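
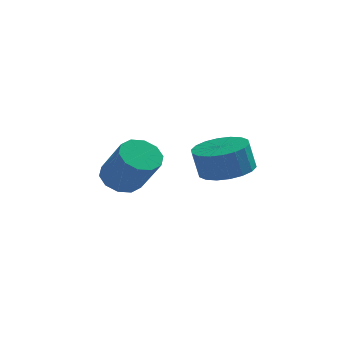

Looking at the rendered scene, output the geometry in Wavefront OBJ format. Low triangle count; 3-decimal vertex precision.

v 0.371 -1.789 -0.974
v 1.275 -1.312 -0.733
v 1.033 -1.435 0.416
v 0.129 -1.911 0.174
v 0.974 -0.956 -0.758
v 0.731 -1.079 0.39
v 0.553 -0.765 -0.827
v 0.31 -0.888 0.322
v 0.096 -0.777 -0.924
v -0.146 -0.899 0.224
v -0.306 -0.989 -1.032
v -0.549 -1.111 0.116
v -0.575 -1.359 -1.128
v -0.817 -1.482 0.02
v -0.655 -1.815 -1.193
v -0.898 -1.937 -0.045
v -0.533 -2.265 -1.216
v -0.775 -2.388 -0.067
v -0.231 -2.621 -1.19
v -0.474 -2.744 -0.042
v 0.19 -2.812 -1.122
v -0.053 -2.935 0.027
v 0.646 -2.801 -1.024
v 0.404 -2.923 0.124
v 1.049 -2.589 -0.916
v 0.806 -2.711 0.232
v 1.317 -2.218 -0.82
v 1.075 -2.341 0.328
v 1.398 -1.763 -0.755
v 1.155 -1.885 0.393
v -3.833 -0.268 -2.19
v -3.348 -0.721 -2.752
v -2.402 -1.545 -1.273
v -2.887 -1.092 -0.71
v -3.097 -0.255 -2.653
v -2.151 -1.08 -1.174
v -3.127 0.205 -2.378
v -2.181 -0.619 -0.898
v -3.427 0.485 -2.03
v -2.481 -0.34 -0.55
v -3.882 0.477 -1.743
v -2.936 -0.347 -0.264
v -4.318 0.185 -1.627
v -3.372 -0.639 -0.148
v -4.569 -0.28 -1.726
v -3.623 -1.105 -0.247
v -4.539 -0.741 -2.002
v -3.593 -1.565 -0.522
v -4.239 -1.02 -2.35
v -3.293 -1.845 -0.87
v -3.784 -1.013 -2.636
v -2.838 -1.837 -1.157
f 2 1 5
f 2 5 3
f 3 5 6
f 3 6 4
f 5 1 7
f 5 7 6
f 6 7 8
f 6 8 4
f 7 1 9
f 7 9 8
f 8 9 10
f 8 10 4
f 9 1 11
f 9 11 10
f 10 11 12
f 10 12 4
f 11 1 13
f 11 13 12
f 12 13 14
f 12 14 4
f 13 1 15
f 13 15 14
f 14 15 16
f 14 16 4
f 15 1 17
f 15 17 16
f 16 17 18
f 16 18 4
f 17 1 19
f 17 19 18
f 18 19 20
f 18 20 4
f 19 1 21
f 19 21 20
f 20 21 22
f 20 22 4
f 21 1 23
f 21 23 22
f 22 23 24
f 22 24 4
f 23 1 25
f 23 25 24
f 24 25 26
f 24 26 4
f 25 1 27
f 25 27 26
f 26 27 28
f 26 28 4
f 27 1 29
f 27 29 28
f 28 29 30
f 28 30 4
f 29 1 2
f 29 2 30
f 30 2 3
f 30 3 4
f 32 31 35
f 32 35 33
f 33 35 36
f 33 36 34
f 35 31 37
f 35 37 36
f 36 37 38
f 36 38 34
f 37 31 39
f 37 39 38
f 38 39 40
f 38 40 34
f 39 31 41
f 39 41 40
f 40 41 42
f 40 42 34
f 41 31 43
f 41 43 42
f 42 43 44
f 42 44 34
f 43 31 45
f 43 45 44
f 44 45 46
f 44 46 34
f 45 31 47
f 45 47 46
f 46 47 48
f 46 48 34
f 47 31 49
f 47 49 48
f 48 49 50
f 48 50 34
f 49 31 51
f 49 51 50
f 50 51 52
f 50 52 34
f 51 31 32
f 51 32 52
f 52 32 33
f 52 33 34



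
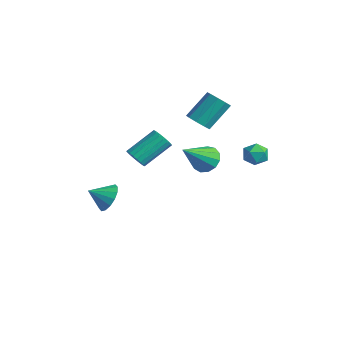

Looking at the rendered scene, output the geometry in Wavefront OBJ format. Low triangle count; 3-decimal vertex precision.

v -3.467 -2.761 -4.269
v -2.869 -2.585 -3.592
v -3.913 -3.699 -3.631
v -3.256 -2.328 -3.485
v -3.699 -2.187 -3.588
v -4.08 -2.2 -3.874
v -4.296 -2.363 -4.265
v -4.291 -2.632 -4.658
v -4.064 -2.936 -4.946
v -3.678 -3.193 -5.053
v -3.235 -3.334 -4.95
v -2.854 -3.321 -4.665
v -2.637 -3.158 -4.273
v -2.643 -2.889 -3.881
v 1.891 -0.437 0.547
v 2.33 0.062 1.044
v 2.149 -2.003 1.893
v 1.883 0.103 1.178
v 1.439 -0.028 1.111
v 1.139 -0.289 0.865
v 1.077 -0.597 0.518
v 1.274 -0.854 0.181
v 1.666 -0.979 -0.04
v 2.13 -0.932 -0.074
v 2.518 -0.728 0.089
v 2.707 -0.432 0.397
v 2.637 -0.137 0.754
v -0.746 0.92 1.454
v -0.023 0.797 1.554
v 0.009 2.058 2.866
v -0.714 2.18 2.766
v -0.091 1.159 1.208
v -0.059 2.42 2.52
v -0.465 1.41 0.976
v -0.433 2.671 2.288
v -0.971 1.431 0.968
v -0.939 2.692 2.28
v -1.371 1.212 1.188
v -1.339 2.473 2.5
v -1.479 0.857 1.532
v -1.447 2.118 2.844
v -1.244 0.531 1.839
v -1.212 1.792 3.151
v -0.776 0.387 1.967
v -0.744 1.648 3.279
v -0.294 0.492 1.854
v -0.262 1.753 3.166
v 2.909 1.726 1.274
v 3.279 1.88 0.669
v 3.681 0.88 1.531
v 4.051 1.034 0.926
v 4.044 1.506 1.477
v 3.567 2.029 1.318
v 3.393 0.731 0.882
v 2.916 1.254 0.723
v 3.578 1.265 0.427
v 3.98 1.744 0.794
v 2.98 1.016 1.406
v 3.382 1.495 1.773
v 1.119 -4.019 1.44
v 1.41 -4.337 1.899
v 1.492 -2.819 2.899
v 1.201 -2.501 2.44
v 1.623 -4.246 1.742
v 1.705 -2.727 2.742
v 1.737 -4.109 1.525
v 1.819 -2.59 2.525
v 1.728 -3.954 1.292
v 1.81 -2.436 2.291
v 1.598 -3.813 1.087
v 1.68 -2.294 2.087
v 1.374 -3.712 0.953
v 1.456 -2.194 1.952
v 1.099 -3.672 0.915
v 1.181 -2.154 1.915
v 0.828 -3.701 0.981
v 0.91 -2.183 1.981
v 0.615 -3.793 1.138
v 0.697 -2.274 2.138
v 0.501 -3.93 1.355
v 0.583 -2.411 2.355
v 0.51 -4.084 1.589
v 0.592 -2.566 2.588
v 0.64 -4.226 1.793
v 0.722 -2.707 2.793
v 0.864 -4.326 1.928
v 0.946 -2.808 2.927
v 1.139 -4.366 1.965
v 1.221 -2.848 2.965
f 2 1 4
f 2 4 3
f 4 1 5
f 4 5 3
f 5 1 6
f 5 6 3
f 6 1 7
f 6 7 3
f 7 1 8
f 7 8 3
f 8 1 9
f 8 9 3
f 9 1 10
f 9 10 3
f 10 1 11
f 10 11 3
f 11 1 12
f 11 12 3
f 12 1 13
f 12 13 3
f 13 1 14
f 13 14 3
f 14 1 2
f 14 2 3
f 16 15 18
f 16 18 17
f 18 15 19
f 18 19 17
f 19 15 20
f 19 20 17
f 20 15 21
f 20 21 17
f 21 15 22
f 21 22 17
f 22 15 23
f 22 23 17
f 23 15 24
f 23 24 17
f 24 15 25
f 24 25 17
f 25 15 26
f 25 26 17
f 26 15 27
f 26 27 17
f 27 15 16
f 27 16 17
f 29 28 32
f 29 32 30
f 30 32 33
f 30 33 31
f 32 28 34
f 32 34 33
f 33 34 35
f 33 35 31
f 34 28 36
f 34 36 35
f 35 36 37
f 35 37 31
f 36 28 38
f 36 38 37
f 37 38 39
f 37 39 31
f 38 28 40
f 38 40 39
f 39 40 41
f 39 41 31
f 40 28 42
f 40 42 41
f 41 42 43
f 41 43 31
f 42 28 44
f 42 44 43
f 43 44 45
f 43 45 31
f 44 28 46
f 44 46 45
f 45 46 47
f 45 47 31
f 46 28 29
f 46 29 47
f 47 29 30
f 47 30 31
f 48 59 53
f 48 53 49
f 48 49 55
f 48 55 58
f 48 58 59
f 49 53 57
f 53 59 52
f 59 58 50
f 58 55 54
f 55 49 56
f 51 57 52
f 51 52 50
f 51 50 54
f 51 54 56
f 51 56 57
f 52 57 53
f 50 52 59
f 54 50 58
f 56 54 55
f 57 56 49
f 61 60 64
f 61 64 62
f 62 64 65
f 62 65 63
f 64 60 66
f 64 66 65
f 65 66 67
f 65 67 63
f 66 60 68
f 66 68 67
f 67 68 69
f 67 69 63
f 68 60 70
f 68 70 69
f 69 70 71
f 69 71 63
f 70 60 72
f 70 72 71
f 71 72 73
f 71 73 63
f 72 60 74
f 72 74 73
f 73 74 75
f 73 75 63
f 74 60 76
f 74 76 75
f 75 76 77
f 75 77 63
f 76 60 78
f 76 78 77
f 77 78 79
f 77 79 63
f 78 60 80
f 78 80 79
f 79 80 81
f 79 81 63
f 80 60 82
f 80 82 81
f 81 82 83
f 81 83 63
f 82 60 84
f 82 84 83
f 83 84 85
f 83 85 63
f 84 60 86
f 84 86 85
f 85 86 87
f 85 87 63
f 86 60 88
f 86 88 87
f 87 88 89
f 87 89 63
f 88 60 61
f 88 61 89
f 89 61 62
f 89 62 63



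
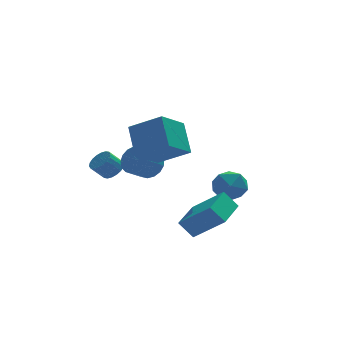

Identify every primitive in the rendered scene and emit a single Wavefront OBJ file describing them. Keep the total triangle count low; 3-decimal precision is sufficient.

v -0.296 -2.717 3.351
v -0.419 -1.373 4.854
v -1.803 -1.81 2.418
v -1.925 -0.467 3.921
v 1.005 -1.533 2.399
v 0.883 -0.19 3.902
v -0.501 -0.627 1.466
v -0.624 0.717 2.969
v 1.021 -2.079 -3.171
v 0.321 -1.81 -2.26
v 2.067 -0.254 -2.905
v 1.366 0.015 -1.994
v 2.414 -3.075 -1.806
v 1.713 -2.806 -0.895
v 3.459 -1.25 -1.54
v 2.759 -0.981 -0.629
v -2.405 1.527 0.304
v -2.04 1.964 0.728
v -2.75 1.811 1.499
v -3.115 1.373 1.076
v -2.24 2.159 0.581
v -2.951 2.006 1.353
v -2.474 2.229 0.38
v -3.184 2.076 1.152
v -2.694 2.16 0.164
v -3.404 2.006 0.936
v -2.856 1.965 -0.024
v -3.567 1.812 0.747
v -2.93 1.684 -0.148
v -3.64 1.53 0.624
v -2.899 1.371 -0.182
v -3.609 1.218 0.59
v -2.77 1.089 -0.119
v -3.48 0.936 0.652
v -2.569 0.894 0.027
v -3.28 0.741 0.799
v -2.336 0.824 0.228
v -3.046 0.671 1
v -2.116 0.894 0.444
v -2.826 0.74 1.216
v -1.953 1.088 0.633
v -2.664 0.935 1.404
v -1.88 1.37 0.756
v -2.59 1.216 1.528
v -1.911 1.682 0.79
v -2.621 1.529 1.562
v -0.603 1.109 0.697
v -0.037 1.036 1.419
v -0.911 0.437 2.044
v -1.477 0.511 1.323
v -0.247 1.416 1.488
v -1.121 0.818 2.114
v -0.539 1.726 1.377
v -1.413 1.128 2.002
v -0.846 1.895 1.109
v -1.72 1.297 1.735
v -1.097 1.884 0.748
v -1.971 1.285 1.373
v -1.235 1.695 0.375
v -2.109 1.097 1
v -1.228 1.372 0.075
v -2.102 0.774 0.701
v -1.078 0.989 -0.081
v -1.952 0.391 0.544
v -0.819 0.633 -0.06
v -1.693 0.035 0.566
v -0.511 0.387 0.135
v -1.385 -0.212 0.761
v -0.224 0.306 0.459
v -1.098 -0.293 1.084
v -0.023 0.409 0.837
v -0.897 -0.19 1.463
v 0.044 0.672 1.184
v -0.83 0.074 1.809
v 2.773 1.875 -1.673
v 3.263 2.526 -2.433
v 4.237 1.994 -0.627
v 4.727 2.645 -1.387
v 3.857 3.026 -0.805
v 2.952 2.953 -1.452
v 4.548 1.567 -1.608
v 3.643 1.494 -2.255
v 4.36 2.335 -2.393
v 3.933 3.237 -1.897
v 3.567 1.283 -1.163
v 3.14 2.185 -0.667
f 2 4 1
f 5 2 1
f 1 4 3
f 3 5 1
f 2 8 4
f 6 2 5
f 6 8 2
f 4 8 3
f 7 5 3
f 3 8 7
f 7 6 5
f 8 6 7
f 10 12 9
f 13 10 9
f 9 12 11
f 11 13 9
f 10 16 12
f 14 10 13
f 14 16 10
f 12 16 11
f 15 13 11
f 11 16 15
f 15 14 13
f 16 14 15
f 18 17 21
f 18 21 19
f 19 21 22
f 19 22 20
f 21 17 23
f 21 23 22
f 22 23 24
f 22 24 20
f 23 17 25
f 23 25 24
f 24 25 26
f 24 26 20
f 25 17 27
f 25 27 26
f 26 27 28
f 26 28 20
f 27 17 29
f 27 29 28
f 28 29 30
f 28 30 20
f 29 17 31
f 29 31 30
f 30 31 32
f 30 32 20
f 31 17 33
f 31 33 32
f 32 33 34
f 32 34 20
f 33 17 35
f 33 35 34
f 34 35 36
f 34 36 20
f 35 17 37
f 35 37 36
f 36 37 38
f 36 38 20
f 37 17 39
f 37 39 38
f 38 39 40
f 38 40 20
f 39 17 41
f 39 41 40
f 40 41 42
f 40 42 20
f 41 17 43
f 41 43 42
f 42 43 44
f 42 44 20
f 43 17 45
f 43 45 44
f 44 45 46
f 44 46 20
f 45 17 18
f 45 18 46
f 46 18 19
f 46 19 20
f 48 47 51
f 48 51 49
f 49 51 52
f 49 52 50
f 51 47 53
f 51 53 52
f 52 53 54
f 52 54 50
f 53 47 55
f 53 55 54
f 54 55 56
f 54 56 50
f 55 47 57
f 55 57 56
f 56 57 58
f 56 58 50
f 57 47 59
f 57 59 58
f 58 59 60
f 58 60 50
f 59 47 61
f 59 61 60
f 60 61 62
f 60 62 50
f 61 47 63
f 61 63 62
f 62 63 64
f 62 64 50
f 63 47 65
f 63 65 64
f 64 65 66
f 64 66 50
f 65 47 67
f 65 67 66
f 66 67 68
f 66 68 50
f 67 47 69
f 67 69 68
f 68 69 70
f 68 70 50
f 69 47 71
f 69 71 70
f 70 71 72
f 70 72 50
f 71 47 73
f 71 73 72
f 72 73 74
f 72 74 50
f 73 47 48
f 73 48 74
f 74 48 49
f 74 49 50
f 75 86 80
f 75 80 76
f 75 76 82
f 75 82 85
f 75 85 86
f 76 80 84
f 80 86 79
f 86 85 77
f 85 82 81
f 82 76 83
f 78 84 79
f 78 79 77
f 78 77 81
f 78 81 83
f 78 83 84
f 79 84 80
f 77 79 86
f 81 77 85
f 83 81 82
f 84 83 76



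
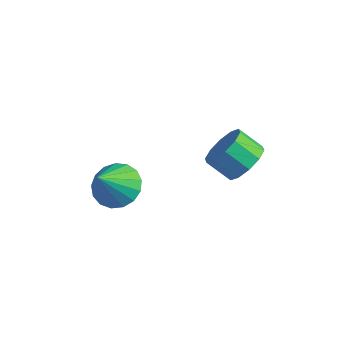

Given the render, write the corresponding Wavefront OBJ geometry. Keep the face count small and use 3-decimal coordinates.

v -2.734 -2.817 3.16
v -1.758 -2.472 3.262
v -2.466 -4.003 4.62
v -2.023 -2.169 3.556
v -2.45 -2.016 3.76
v -2.942 -2.045 3.826
v -3.387 -2.252 3.739
v -3.682 -2.587 3.52
v -3.76 -2.976 3.219
v -3.603 -3.328 2.904
v -3.246 -3.563 2.648
v -2.772 -3.627 2.509
v -2.29 -3.505 2.519
v -1.909 -3.226 2.676
v -1.717 -2.853 2.945
v -0.033 1.48 3.573
v 0.377 2.008 4.316
v -0.497 1.569 5.11
v -0.907 1.04 4.367
v -0.049 2.362 4.043
v -0.923 1.923 4.837
v -0.47 2.379 3.59
v -1.344 1.94 4.384
v -0.723 2.052 3.13
v -1.597 1.613 3.925
v -0.713 1.507 2.84
v -1.587 1.068 3.634
v -0.443 0.951 2.83
v -1.317 0.512 3.624
v -0.017 0.597 3.103
v -0.891 0.158 3.897
v 0.404 0.58 3.556
v -0.47 0.141 4.35
v 0.657 0.907 4.015
v -0.217 0.468 4.81
v 0.647 1.452 4.306
v -0.227 1.013 5.1
f 2 1 4
f 2 4 3
f 4 1 5
f 4 5 3
f 5 1 6
f 5 6 3
f 6 1 7
f 6 7 3
f 7 1 8
f 7 8 3
f 8 1 9
f 8 9 3
f 9 1 10
f 9 10 3
f 10 1 11
f 10 11 3
f 11 1 12
f 11 12 3
f 12 1 13
f 12 13 3
f 13 1 14
f 13 14 3
f 14 1 15
f 14 15 3
f 15 1 2
f 15 2 3
f 17 16 20
f 17 20 18
f 18 20 21
f 18 21 19
f 20 16 22
f 20 22 21
f 21 22 23
f 21 23 19
f 22 16 24
f 22 24 23
f 23 24 25
f 23 25 19
f 24 16 26
f 24 26 25
f 25 26 27
f 25 27 19
f 26 16 28
f 26 28 27
f 27 28 29
f 27 29 19
f 28 16 30
f 28 30 29
f 29 30 31
f 29 31 19
f 30 16 32
f 30 32 31
f 31 32 33
f 31 33 19
f 32 16 34
f 32 34 33
f 33 34 35
f 33 35 19
f 34 16 36
f 34 36 35
f 35 36 37
f 35 37 19
f 36 16 17
f 36 17 37
f 37 17 18
f 37 18 19



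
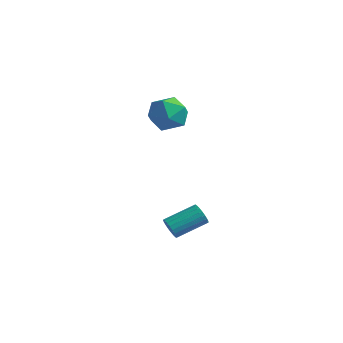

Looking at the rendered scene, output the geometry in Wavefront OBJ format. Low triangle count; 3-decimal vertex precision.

v 0.04 3.562 3.794
v 0.629 3.759 2.933
v -0.289 1.981 3.207
v 0.3 2.178 2.346
v 0.764 2.086 3.297
v 0.967 3.063 3.659
v -0.627 2.677 2.481
v -0.424 3.654 2.843
v 0.217 3.212 2.121
v 1.077 2.847 2.625
v -0.737 2.893 3.515
v 0.123 2.528 4.019
v 1.664 0.882 -2.912
v 1.907 0.546 -2.506
v 2.719 1.862 -1.902
v 2.476 2.198 -2.308
v 2.066 0.53 -2.686
v 2.878 1.846 -2.083
v 2.156 0.575 -2.905
v 2.968 1.891 -2.302
v 2.161 0.673 -3.126
v 2.973 1.989 -2.522
v 2.08 0.807 -3.309
v 2.892 2.123 -2.705
v 1.927 0.954 -3.424
v 2.739 2.27 -2.82
v 1.728 1.089 -3.45
v 2.541 2.405 -2.846
v 1.519 1.188 -3.383
v 2.331 2.504 -2.779
v 1.334 1.233 -3.235
v 2.146 2.549 -2.631
v 1.207 1.219 -3.03
v 2.019 2.535 -2.427
v 1.158 1.145 -2.806
v 1.97 2.461 -2.202
v 1.197 1.027 -2.599
v 2.009 2.343 -1.996
v 1.317 0.883 -2.447
v 2.129 2.199 -1.844
v 1.497 0.739 -2.375
v 2.309 2.055 -1.772
v 1.705 0.62 -2.396
v 2.517 1.936 -1.792
f 1 12 6
f 1 6 2
f 1 2 8
f 1 8 11
f 1 11 12
f 2 6 10
f 6 12 5
f 12 11 3
f 11 8 7
f 8 2 9
f 4 10 5
f 4 5 3
f 4 3 7
f 4 7 9
f 4 9 10
f 5 10 6
f 3 5 12
f 7 3 11
f 9 7 8
f 10 9 2
f 14 13 17
f 14 17 15
f 15 17 18
f 15 18 16
f 17 13 19
f 17 19 18
f 18 19 20
f 18 20 16
f 19 13 21
f 19 21 20
f 20 21 22
f 20 22 16
f 21 13 23
f 21 23 22
f 22 23 24
f 22 24 16
f 23 13 25
f 23 25 24
f 24 25 26
f 24 26 16
f 25 13 27
f 25 27 26
f 26 27 28
f 26 28 16
f 27 13 29
f 27 29 28
f 28 29 30
f 28 30 16
f 29 13 31
f 29 31 30
f 30 31 32
f 30 32 16
f 31 13 33
f 31 33 32
f 32 33 34
f 32 34 16
f 33 13 35
f 33 35 34
f 34 35 36
f 34 36 16
f 35 13 37
f 35 37 36
f 36 37 38
f 36 38 16
f 37 13 39
f 37 39 38
f 38 39 40
f 38 40 16
f 39 13 41
f 39 41 40
f 40 41 42
f 40 42 16
f 41 13 43
f 41 43 42
f 42 43 44
f 42 44 16
f 43 13 14
f 43 14 44
f 44 14 15
f 44 15 16



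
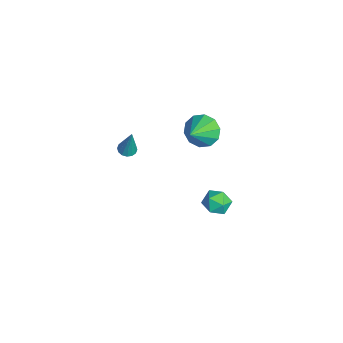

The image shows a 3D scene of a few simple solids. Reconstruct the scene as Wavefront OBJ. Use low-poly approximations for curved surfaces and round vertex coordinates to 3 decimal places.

v -4.2 0.327 -3.93
v -3.639 0.111 -4.742
v -2.98 -0.487 -2.87
v -3.457 0.667 -4.524
v -3.559 1.093 -4.079
v -3.906 1.227 -3.578
v -4.365 1.017 -3.211
v -4.761 0.543 -3.119
v -4.943 -0.013 -3.337
v -4.841 -0.439 -3.781
v -4.494 -0.573 -4.283
v -4.035 -0.362 -4.65
v -2.569 -3.732 -3.147
v -2.079 -3.809 -3.263
v -2.131 -3.528 -1.433
v -2.114 -3.549 -3.285
v -2.271 -3.337 -3.27
v -2.508 -3.231 -3.222
v -2.761 -3.259 -3.154
v -2.963 -3.414 -3.083
v -3.06 -3.654 -3.03
v -3.025 -3.915 -3.008
v -2.868 -4.127 -3.023
v -2.631 -4.232 -3.071
v -2.377 -4.204 -3.14
v -2.175 -4.049 -3.21
v 2.599 0.383 -2.92
v 2.894 0.709 -2.265
v 2.666 -0.769 -2.375
v 2.961 -0.443 -1.72
v 2.21 -0.312 -1.923
v 2.169 0.4 -2.259
v 3.391 -0.46 -2.381
v 3.35 0.252 -2.717
v 3.384 0.188 -1.932
v 2.654 0.28 -1.649
v 2.906 -0.34 -2.991
v 2.176 -0.248 -2.708
f 2 1 4
f 2 4 3
f 4 1 5
f 4 5 3
f 5 1 6
f 5 6 3
f 6 1 7
f 6 7 3
f 7 1 8
f 7 8 3
f 8 1 9
f 8 9 3
f 9 1 10
f 9 10 3
f 10 1 11
f 10 11 3
f 11 1 12
f 11 12 3
f 12 1 2
f 12 2 3
f 14 13 16
f 14 16 15
f 16 13 17
f 16 17 15
f 17 13 18
f 17 18 15
f 18 13 19
f 18 19 15
f 19 13 20
f 19 20 15
f 20 13 21
f 20 21 15
f 21 13 22
f 21 22 15
f 22 13 23
f 22 23 15
f 23 13 24
f 23 24 15
f 24 13 25
f 24 25 15
f 25 13 26
f 25 26 15
f 26 13 14
f 26 14 15
f 27 38 32
f 27 32 28
f 27 28 34
f 27 34 37
f 27 37 38
f 28 32 36
f 32 38 31
f 38 37 29
f 37 34 33
f 34 28 35
f 30 36 31
f 30 31 29
f 30 29 33
f 30 33 35
f 30 35 36
f 31 36 32
f 29 31 38
f 33 29 37
f 35 33 34
f 36 35 28



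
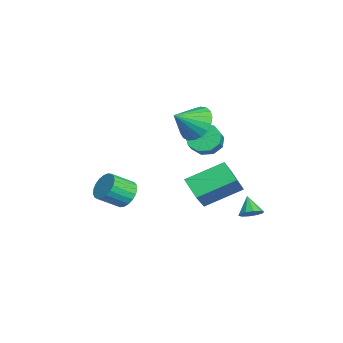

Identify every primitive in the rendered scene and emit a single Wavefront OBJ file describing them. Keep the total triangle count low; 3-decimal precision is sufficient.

v -2.386 0.761 -0.232
v -1.919 0.472 -0.894
v -1.086 0.251 -0.21
v -1.554 0.539 0.452
v -1.827 1.048 -0.819
v -0.995 0.827 -0.135
v -1.997 1.49 -0.469
v -1.165 1.269 0.215
v -2.349 1.59 -0.009
v -1.517 1.369 0.676
v -2.718 1.303 0.347
v -1.886 1.081 1.032
v -2.932 0.761 0.432
v -2.1 0.54 1.116
v -2.891 0.22 0.206
v -2.058 -0.002 0.891
v -2.613 -0.069 -0.225
v -1.781 -0.29 0.46
v -2.229 0.031 -0.659
v -1.397 -0.19 0.025
v -1.347 0.175 1.484
v -0.526 0.058 0.825
v -0.833 -0.895 2.316
v -0.372 0.356 1.112
v -0.386 0.621 1.463
v -0.567 0.81 1.818
v -0.883 0.889 2.115
v -1.279 0.845 2.303
v -1.687 0.684 2.35
v -2.036 0.436 2.246
v -2.267 0.143 2.011
v -2.338 -0.145 1.685
v -2.238 -0.378 1.324
v -1.984 -0.514 0.991
v -1.62 -0.532 0.743
v -1.209 -0.427 0.623
v -0.822 -0.218 0.652
v -1.912 0.623 -4.436
v -2.879 0.13 -3.721
v -2.188 2.543 -3.485
v -3.155 2.05 -2.77
v -0.705 0.15 -3.13
v -1.672 -0.343 -2.415
v -0.981 2.07 -2.179
v -1.948 1.577 -1.464
v 0.47 -3.161 -2.119
v 1.12 -3.288 -2.55
v 1.419 -4.327 -1.793
v 0.77 -4.199 -1.361
v 1.231 -3.086 -2.317
v 1.531 -4.125 -1.56
v 1.212 -2.896 -2.049
v 1.511 -3.935 -1.292
v 1.064 -2.753 -1.794
v 1.363 -3.791 -1.036
v 0.813 -2.679 -1.594
v 1.112 -3.718 -0.837
v 0.503 -2.689 -1.486
v 0.803 -3.728 -0.728
v 0.188 -2.781 -1.486
v 0.487 -3.82 -0.729
v -0.079 -2.938 -1.596
v 0.221 -3.977 -0.839
v -0.251 -3.134 -1.797
v 0.049 -4.172 -1.039
v -0.298 -3.334 -2.053
v 0.002 -4.373 -1.295
v -0.212 -3.504 -2.32
v 0.088 -4.543 -1.563
v -0.008 -3.615 -2.553
v 0.291 -4.654 -1.795
v 0.278 -3.648 -2.71
v 0.578 -4.686 -1.953
v 0.598 -3.596 -2.766
v 0.897 -4.634 -2.008
v 0.895 -3.469 -2.709
v 1.195 -4.507 -1.952
v 1.25 2.519 -3.184
v 1.683 2.567 -2.771
v 0.53 2.401 -2.416
v 1.553 2.907 -2.841
v 1.307 3.099 -3.042
v 1.04 3.069 -3.297
v 0.853 2.83 -3.509
v 0.818 2.471 -3.597
v 0.948 2.131 -3.528
v 1.193 1.939 -3.327
v 1.461 1.968 -3.072
v 1.648 2.208 -2.859
f 2 1 5
f 2 5 3
f 3 5 6
f 3 6 4
f 5 1 7
f 5 7 6
f 6 7 8
f 6 8 4
f 7 1 9
f 7 9 8
f 8 9 10
f 8 10 4
f 9 1 11
f 9 11 10
f 10 11 12
f 10 12 4
f 11 1 13
f 11 13 12
f 12 13 14
f 12 14 4
f 13 1 15
f 13 15 14
f 14 15 16
f 14 16 4
f 15 1 17
f 15 17 16
f 16 17 18
f 16 18 4
f 17 1 19
f 17 19 18
f 18 19 20
f 18 20 4
f 19 1 2
f 19 2 20
f 20 2 3
f 20 3 4
f 22 21 24
f 22 24 23
f 24 21 25
f 24 25 23
f 25 21 26
f 25 26 23
f 26 21 27
f 26 27 23
f 27 21 28
f 27 28 23
f 28 21 29
f 28 29 23
f 29 21 30
f 29 30 23
f 30 21 31
f 30 31 23
f 31 21 32
f 31 32 23
f 32 21 33
f 32 33 23
f 33 21 34
f 33 34 23
f 34 21 35
f 34 35 23
f 35 21 36
f 35 36 23
f 36 21 37
f 36 37 23
f 37 21 22
f 37 22 23
f 39 41 38
f 42 39 38
f 38 41 40
f 40 42 38
f 39 45 41
f 43 39 42
f 43 45 39
f 41 45 40
f 44 42 40
f 40 45 44
f 44 43 42
f 45 43 44
f 47 46 50
f 47 50 48
f 48 50 51
f 48 51 49
f 50 46 52
f 50 52 51
f 51 52 53
f 51 53 49
f 52 46 54
f 52 54 53
f 53 54 55
f 53 55 49
f 54 46 56
f 54 56 55
f 55 56 57
f 55 57 49
f 56 46 58
f 56 58 57
f 57 58 59
f 57 59 49
f 58 46 60
f 58 60 59
f 59 60 61
f 59 61 49
f 60 46 62
f 60 62 61
f 61 62 63
f 61 63 49
f 62 46 64
f 62 64 63
f 63 64 65
f 63 65 49
f 64 46 66
f 64 66 65
f 65 66 67
f 65 67 49
f 66 46 68
f 66 68 67
f 67 68 69
f 67 69 49
f 68 46 70
f 68 70 69
f 69 70 71
f 69 71 49
f 70 46 72
f 70 72 71
f 71 72 73
f 71 73 49
f 72 46 74
f 72 74 73
f 73 74 75
f 73 75 49
f 74 46 76
f 74 76 75
f 75 76 77
f 75 77 49
f 76 46 47
f 76 47 77
f 77 47 48
f 77 48 49
f 79 78 81
f 79 81 80
f 81 78 82
f 81 82 80
f 82 78 83
f 82 83 80
f 83 78 84
f 83 84 80
f 84 78 85
f 84 85 80
f 85 78 86
f 85 86 80
f 86 78 87
f 86 87 80
f 87 78 88
f 87 88 80
f 88 78 89
f 88 89 80
f 89 78 79
f 89 79 80



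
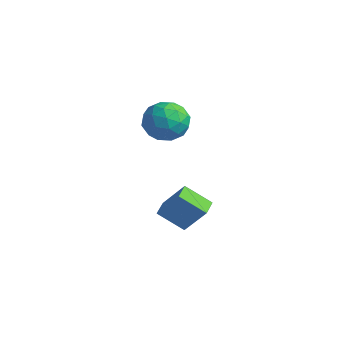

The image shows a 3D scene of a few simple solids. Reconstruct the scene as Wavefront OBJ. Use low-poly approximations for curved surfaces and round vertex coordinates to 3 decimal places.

v -3.119 -2.147 4.152
v -2.605 -1.257 4.318
v -2.115 -2.483 2.842
v -1.601 -1.593 3.008
v -1.516 -2.377 3.687
v -2.136 -2.17 4.497
v -2.584 -1.57 2.663
v -3.204 -1.363 3.473
v -2.274 -0.901 3.398
v -1.614 -1.399 4.03
v -3.106 -2.341 3.13
v -2.446 -2.839 3.762
v -2.95 -1.673 4.35
v -1.77 -2.067 2.81
v -1.72 -2.528 3.209
v -1.418 -2.005 3.306
v -2.675 -2.209 4.455
v -2.372 -1.686 4.553
v -1.733 -2.344 4.181
v -2.348 -2.054 2.607
v -2.045 -1.531 2.705
v -3.302 -1.735 3.854
v -3 -1.212 3.951
v -2.987 -1.396 2.979
v -2.453 -0.94 3.907
v -1.863 -1.137 3.137
v -2.441 -1.124 2.934
v -2.805 -1.002 3.41
v -2.066 -1.233 4.279
v -1.476 -1.43 3.508
v -1.426 -1.891 3.907
v -1.79 -1.77 4.383
v -1.871 -1.024 3.738
v -3.244 -2.31 3.652
v -2.654 -2.507 2.881
v -2.93 -1.97 2.777
v -3.294 -1.849 3.253
v -2.857 -2.603 4.023
v -2.267 -2.8 3.253
v -1.915 -2.738 3.75
v -2.279 -2.616 4.226
v -2.849 -2.716 3.422
v -2.414 -1.996 -1.156
v -1.519 -1.592 0.12
v -1.548 -1.279 -1.991
v -0.653 -0.874 -0.715
v -1.947 -2.686 -1.265
v -1.052 -2.281 0.011
v -1.081 -1.968 -2.1
v -0.186 -1.564 -0.824
f 1 38 17
f 38 12 41
f 17 41 6
f 38 41 17
f 1 17 13
f 17 6 18
f 13 18 2
f 17 18 13
f 1 13 22
f 13 2 23
f 22 23 8
f 13 23 22
f 1 22 34
f 22 8 37
f 34 37 11
f 22 37 34
f 1 34 38
f 34 11 42
f 38 42 12
f 34 42 38
f 2 18 29
f 18 6 32
f 29 32 10
f 18 32 29
f 6 41 19
f 41 12 40
f 19 40 5
f 41 40 19
f 12 42 39
f 42 11 35
f 39 35 3
f 42 35 39
f 11 37 36
f 37 8 24
f 36 24 7
f 37 24 36
f 8 23 28
f 23 2 25
f 28 25 9
f 23 25 28
f 4 30 16
f 30 10 31
f 16 31 5
f 30 31 16
f 4 16 14
f 16 5 15
f 14 15 3
f 16 15 14
f 4 14 21
f 14 3 20
f 21 20 7
f 14 20 21
f 4 21 26
f 21 7 27
f 26 27 9
f 21 27 26
f 4 26 30
f 26 9 33
f 30 33 10
f 26 33 30
f 5 31 19
f 31 10 32
f 19 32 6
f 31 32 19
f 3 15 39
f 15 5 40
f 39 40 12
f 15 40 39
f 7 20 36
f 20 3 35
f 36 35 11
f 20 35 36
f 9 27 28
f 27 7 24
f 28 24 8
f 27 24 28
f 10 33 29
f 33 9 25
f 29 25 2
f 33 25 29
f 44 46 43
f 47 44 43
f 43 46 45
f 45 47 43
f 44 50 46
f 48 44 47
f 48 50 44
f 46 50 45
f 49 47 45
f 45 50 49
f 49 48 47
f 50 48 49



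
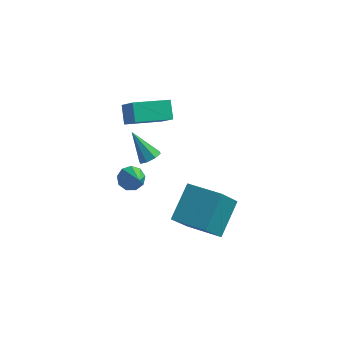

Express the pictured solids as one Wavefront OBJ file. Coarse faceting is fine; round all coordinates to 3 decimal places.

v -3.218 1.537 -4.532
v -2.892 2.061 -4.202
v -2.422 0.183 -3.168
v -3.328 1.994 -4.014
v -3.712 1.713 -4.069
v -3.864 1.35 -4.341
v -3.714 1.074 -4.702
v -3.332 1.014 -4.984
v -2.896 1.199 -5.055
v -2.61 1.542 -4.881
v -2.609 1.883 -4.544
v -0.075 -3.115 -2.236
v 0.298 -1.533 -1.02
v 0.437 -2.115 -3.694
v 0.81 -0.533 -2.477
v 1.65 -3.687 -2.023
v 2.023 -2.105 -0.806
v 2.162 -2.687 -3.48
v 2.535 -1.105 -2.264
v -2.797 3.495 -4.662
v -2.291 3.615 -4.325
v -3.823 3.945 -3.278
v -2.445 3.996 -4.563
v -2.805 4.083 -4.859
v -3.161 3.827 -5.039
v -3.304 3.376 -4.999
v -3.15 2.995 -4.761
v -2.79 2.907 -4.466
v -2.434 3.164 -4.285
v -3.395 1.165 0.011
v -3.703 1.888 0.751
v -1.87 2.251 -0.414
v -2.178 2.975 0.326
v -2.682 0.525 0.934
v -2.99 1.249 1.674
v -1.157 1.612 0.509
v -1.465 2.335 1.249
f 2 1 4
f 2 4 3
f 4 1 5
f 4 5 3
f 5 1 6
f 5 6 3
f 6 1 7
f 6 7 3
f 7 1 8
f 7 8 3
f 8 1 9
f 8 9 3
f 9 1 10
f 9 10 3
f 10 1 11
f 10 11 3
f 11 1 2
f 11 2 3
f 13 15 12
f 16 13 12
f 12 15 14
f 14 16 12
f 13 19 15
f 17 13 16
f 17 19 13
f 15 19 14
f 18 16 14
f 14 19 18
f 18 17 16
f 19 17 18
f 21 20 23
f 21 23 22
f 23 20 24
f 23 24 22
f 24 20 25
f 24 25 22
f 25 20 26
f 25 26 22
f 26 20 27
f 26 27 22
f 27 20 28
f 27 28 22
f 28 20 29
f 28 29 22
f 29 20 21
f 29 21 22
f 31 33 30
f 34 31 30
f 30 33 32
f 32 34 30
f 31 37 33
f 35 31 34
f 35 37 31
f 33 37 32
f 36 34 32
f 32 37 36
f 36 35 34
f 37 35 36



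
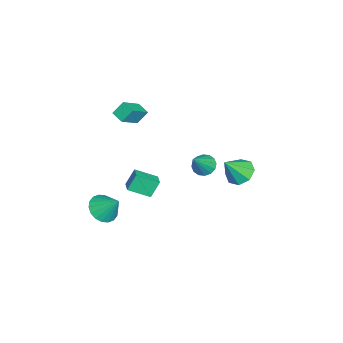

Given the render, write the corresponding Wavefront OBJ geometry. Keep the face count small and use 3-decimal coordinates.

v -0.808 0.626 -2.164
v -0.321 1.103 -2.428
v 0.368 0.194 -0.776
v -0.533 1.302 -2.186
v -0.818 1.321 -1.939
v -1.101 1.153 -1.752
v -1.305 0.844 -1.676
v -1.375 0.477 -1.73
v -1.294 0.15 -1.901
v -1.083 -0.05 -2.142
v -0.797 -0.068 -2.389
v -0.515 0.1 -2.576
v -0.311 0.408 -2.653
v -0.24 0.776 -2.598
v 3.104 3.161 0.819
v 3.897 3.222 0.42
v 3.796 2.419 2.081
v 3.76 3.762 0.812
v 3.239 3.95 1.209
v 2.639 3.676 1.377
v 2.311 3.1 1.218
v 2.447 2.56 0.825
v 2.969 2.373 0.429
v 3.569 2.647 0.261
v -1.367 -3.724 1.125
v -1.675 -3.183 1.869
v -0.845 -3.108 0.893
v -1.153 -2.567 1.636
v -0.207 -4.353 2.064
v -0.515 -3.812 2.807
v 0.315 -3.737 1.831
v 0.007 -3.196 2.575
v 2.903 -3.04 -1.256
v 2.523 -2.614 -0.28
v 2.658 -1.814 -1.887
v 2.278 -1.388 -0.911
v 3.662 -2.792 -1.069
v 3.282 -2.366 -0.093
v 3.417 -1.566 -1.7
v 3.037 -1.14 -0.724
v 2.381 -4.41 -4.012
v 3.161 -4.941 -3.834
v 2.779 -3.45 -2.888
v 3.301 -4.66 -4.124
v 3.259 -4.329 -4.391
v 3.043 -4.015 -4.584
v 2.696 -3.778 -4.663
v 2.287 -3.667 -4.613
v 1.896 -3.703 -4.444
v 1.601 -3.879 -4.189
v 1.461 -4.16 -3.9
v 1.503 -4.49 -3.632
v 1.719 -4.805 -3.44
v 2.066 -5.041 -3.361
v 2.475 -5.152 -3.411
v 2.866 -5.117 -3.58
f 2 1 4
f 2 4 3
f 4 1 5
f 4 5 3
f 5 1 6
f 5 6 3
f 6 1 7
f 6 7 3
f 7 1 8
f 7 8 3
f 8 1 9
f 8 9 3
f 9 1 10
f 9 10 3
f 10 1 11
f 10 11 3
f 11 1 12
f 11 12 3
f 12 1 13
f 12 13 3
f 13 1 14
f 13 14 3
f 14 1 2
f 14 2 3
f 16 15 18
f 16 18 17
f 18 15 19
f 18 19 17
f 19 15 20
f 19 20 17
f 20 15 21
f 20 21 17
f 21 15 22
f 21 22 17
f 22 15 23
f 22 23 17
f 23 15 24
f 23 24 17
f 24 15 16
f 24 16 17
f 26 28 25
f 29 26 25
f 25 28 27
f 27 29 25
f 26 32 28
f 30 26 29
f 30 32 26
f 28 32 27
f 31 29 27
f 27 32 31
f 31 30 29
f 32 30 31
f 34 36 33
f 37 34 33
f 33 36 35
f 35 37 33
f 34 40 36
f 38 34 37
f 38 40 34
f 36 40 35
f 39 37 35
f 35 40 39
f 39 38 37
f 40 38 39
f 42 41 44
f 42 44 43
f 44 41 45
f 44 45 43
f 45 41 46
f 45 46 43
f 46 41 47
f 46 47 43
f 47 41 48
f 47 48 43
f 48 41 49
f 48 49 43
f 49 41 50
f 49 50 43
f 50 41 51
f 50 51 43
f 51 41 52
f 51 52 43
f 52 41 53
f 52 53 43
f 53 41 54
f 53 54 43
f 54 41 55
f 54 55 43
f 55 41 56
f 55 56 43
f 56 41 42
f 56 42 43



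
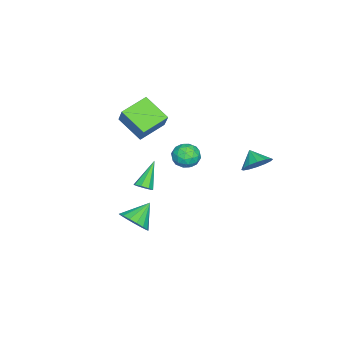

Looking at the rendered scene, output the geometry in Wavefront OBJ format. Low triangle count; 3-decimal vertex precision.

v -3.686 -1.426 2.295
v -4.254 -2.881 3.21
v -3.033 -0.972 3.423
v -3.602 -2.426 4.338
v -2.278 -2.274 1.822
v -2.847 -3.728 2.737
v -1.626 -1.819 2.95
v -2.194 -3.274 3.865
v 0.276 -1.136 0.055
v 0.548 -1.499 0.366
v -0.976 -0.984 1.325
v 0.669 -1.102 0.438
v 0.56 -0.725 0.285
v 0.284 -0.589 -0.003
v 0.004 -0.774 -0.257
v -0.117 -1.17 -0.328
v -0.008 -1.547 -0.176
v 0.267 -1.683 0.112
v -3.227 3.968 0.724
v -2.456 3.782 1.169
v -3.753 3.352 1.376
v -2.633 4.162 1.385
v -2.969 4.49 1.423
v -3.375 4.677 1.274
v -3.741 4.675 0.977
v -3.969 4.483 0.613
v -3.999 4.153 0.278
v -3.821 3.774 0.062
v -3.485 3.446 0.024
v -3.08 3.259 0.173
v -2.714 3.261 0.47
v -2.485 3.453 0.834
v 3.414 -0.469 -0.243
v 3.94 0.254 -0.027
v 2.366 0.029 0.643
v 3.71 0.391 -0.377
v 3.412 0.332 -0.695
v 3.115 0.089 -0.91
v 2.886 -0.281 -0.973
v 2.777 -0.695 -0.868
v 2.815 -1.057 -0.62
v 2.99 -1.285 -0.286
v 3.262 -1.325 0.058
v 3.568 -1.169 0.333
v 3.84 -0.853 0.476
v 4.013 -0.449 0.454
v 4.05 -0.05 0.272
v -4.446 0.136 0.375
v -3.69 0.523 0.231
v -3.99 -1.003 -0.291
v -3.234 -0.616 -0.435
v -3.455 -0.846 0.366
v -3.736 -0.142 0.778
v -3.944 -0.338 -0.838
v -4.225 0.366 -0.426
v -3.379 0.23 -0.519
v -3.077 -0.084 0.225
v -4.603 -0.396 -0.285
v -4.301 -0.71 0.459
v -4.108 0.429 0.361
v -3.572 -0.909 -0.421
v -3.702 -1.044 0.05
v -3.257 -0.817 -0.035
v -4.135 0.038 0.683
v -3.691 0.266 0.598
v -3.552 -0.538 0.678
v -3.989 -0.746 -0.658
v -3.545 -0.518 -0.743
v -4.423 0.337 -0.025
v -3.978 0.564 -0.11
v -4.128 0.058 -0.738
v -3.481 0.485 -0.164
v -3.213 -0.184 -0.555
v -3.63 -0.021 -0.792
v -3.796 0.392 -0.55
v -3.303 0.3 0.273
v -3.035 -0.369 -0.118
v -3.165 -0.504 0.353
v -3.33 -0.091 0.595
v -3.12 0.128 -0.167
v -4.645 -0.111 0.058
v -4.377 -0.78 -0.333
v -4.35 -0.389 -0.655
v -4.515 0.024 -0.413
v -4.467 -0.296 0.495
v -4.199 -0.965 0.104
v -3.884 -0.872 0.49
v -4.05 -0.459 0.732
v -4.56 -0.608 0.107
f 2 4 1
f 5 2 1
f 1 4 3
f 3 5 1
f 2 8 4
f 6 2 5
f 6 8 2
f 4 8 3
f 7 5 3
f 3 8 7
f 7 6 5
f 8 6 7
f 10 9 12
f 10 12 11
f 12 9 13
f 12 13 11
f 13 9 14
f 13 14 11
f 14 9 15
f 14 15 11
f 15 9 16
f 15 16 11
f 16 9 17
f 16 17 11
f 17 9 18
f 17 18 11
f 18 9 10
f 18 10 11
f 20 19 22
f 20 22 21
f 22 19 23
f 22 23 21
f 23 19 24
f 23 24 21
f 24 19 25
f 24 25 21
f 25 19 26
f 25 26 21
f 26 19 27
f 26 27 21
f 27 19 28
f 27 28 21
f 28 19 29
f 28 29 21
f 29 19 30
f 29 30 21
f 30 19 31
f 30 31 21
f 31 19 32
f 31 32 21
f 32 19 20
f 32 20 21
f 34 33 36
f 34 36 35
f 36 33 37
f 36 37 35
f 37 33 38
f 37 38 35
f 38 33 39
f 38 39 35
f 39 33 40
f 39 40 35
f 40 33 41
f 40 41 35
f 41 33 42
f 41 42 35
f 42 33 43
f 42 43 35
f 43 33 44
f 43 44 35
f 44 33 45
f 44 45 35
f 45 33 46
f 45 46 35
f 46 33 47
f 46 47 35
f 47 33 34
f 47 34 35
f 48 85 64
f 85 59 88
f 64 88 53
f 85 88 64
f 48 64 60
f 64 53 65
f 60 65 49
f 64 65 60
f 48 60 69
f 60 49 70
f 69 70 55
f 60 70 69
f 48 69 81
f 69 55 84
f 81 84 58
f 69 84 81
f 48 81 85
f 81 58 89
f 85 89 59
f 81 89 85
f 49 65 76
f 65 53 79
f 76 79 57
f 65 79 76
f 53 88 66
f 88 59 87
f 66 87 52
f 88 87 66
f 59 89 86
f 89 58 82
f 86 82 50
f 89 82 86
f 58 84 83
f 84 55 71
f 83 71 54
f 84 71 83
f 55 70 75
f 70 49 72
f 75 72 56
f 70 72 75
f 51 77 63
f 77 57 78
f 63 78 52
f 77 78 63
f 51 63 61
f 63 52 62
f 61 62 50
f 63 62 61
f 51 61 68
f 61 50 67
f 68 67 54
f 61 67 68
f 51 68 73
f 68 54 74
f 73 74 56
f 68 74 73
f 51 73 77
f 73 56 80
f 77 80 57
f 73 80 77
f 52 78 66
f 78 57 79
f 66 79 53
f 78 79 66
f 50 62 86
f 62 52 87
f 86 87 59
f 62 87 86
f 54 67 83
f 67 50 82
f 83 82 58
f 67 82 83
f 56 74 75
f 74 54 71
f 75 71 55
f 74 71 75
f 57 80 76
f 80 56 72
f 76 72 49
f 80 72 76



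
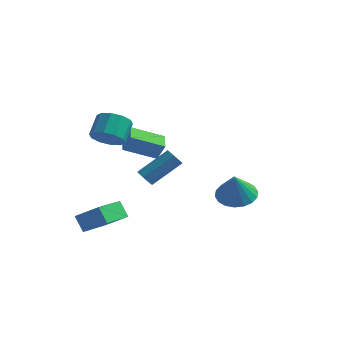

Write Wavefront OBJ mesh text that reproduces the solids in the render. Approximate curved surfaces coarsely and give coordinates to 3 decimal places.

v -2.269 3.058 -3.008
v -1.86 2.662 -3.019
v -0.681 3.846 -1.763
v -1.091 4.242 -1.752
v -1.816 2.956 -3.338
v -0.637 4.14 -2.082
v -2.037 3.31 -3.463
v -0.859 4.494 -2.208
v -2.395 3.517 -3.322
v -1.216 4.7 -2.066
v -2.679 3.454 -2.997
v -1.5 4.638 -1.741
v -2.723 3.16 -2.678
v -1.544 4.344 -1.422
v -2.501 2.806 -2.552
v -1.323 3.99 -1.297
v -2.144 2.6 -2.694
v -0.965 3.783 -1.438
v -3.013 1.997 -0.548
v -2.578 2.035 0.396
v -3.479 3.011 -0.374
v -3.045 3.049 0.57
v -1.475 2.831 -1.29
v -1.041 2.869 -0.346
v -1.942 3.845 -1.116
v -1.507 3.883 -0.172
v -2.466 -0.927 1.744
v -1.625 -0.662 1.482
v -1.692 0.372 2.315
v -2.534 0.107 2.576
v -2.003 -0.411 1.14
v -2.07 0.624 1.972
v -2.558 -0.357 1.028
v -2.625 0.678 1.861
v -3.078 -0.521 1.189
v -3.145 0.514 2.022
v -3.364 -0.84 1.562
v -3.431 0.195 2.395
v -3.308 -1.192 2.005
v -3.375 -0.158 2.838
v -2.93 -1.444 2.348
v -2.997 -0.409 3.18
v -2.375 -1.498 2.459
v -2.442 -0.463 3.292
v -1.855 -1.334 2.298
v -1.922 -0.299 3.131
v -1.569 -1.015 1.925
v -1.636 0.02 2.758
v -3.348 -2.004 -4.484
v -3.936 -1.698 -3.657
v -2.974 -0.332 -4.838
v -3.563 -0.025 -4.011
v -1.997 -2.095 -3.489
v -2.586 -1.788 -2.662
v -1.624 -0.422 -3.843
v -2.212 -0.116 -3.016
v 3.302 1.65 -2.213
v 3.993 0.902 -2.542
v 3.398 1.05 -0.647
v 4.278 1.264 -2.42
v 4.37 1.702 -2.258
v 4.25 2.13 -2.087
v 3.943 2.463 -1.941
v 3.509 2.635 -1.849
v 3.033 2.611 -1.829
v 2.611 2.398 -1.885
v 2.326 2.036 -2.006
v 2.235 1.598 -2.168
v 2.354 1.17 -2.339
v 2.662 0.837 -2.485
v 3.096 0.665 -2.578
v 3.571 0.688 -2.598
f 2 1 5
f 2 5 3
f 3 5 6
f 3 6 4
f 5 1 7
f 5 7 6
f 6 7 8
f 6 8 4
f 7 1 9
f 7 9 8
f 8 9 10
f 8 10 4
f 9 1 11
f 9 11 10
f 10 11 12
f 10 12 4
f 11 1 13
f 11 13 12
f 12 13 14
f 12 14 4
f 13 1 15
f 13 15 14
f 14 15 16
f 14 16 4
f 15 1 17
f 15 17 16
f 16 17 18
f 16 18 4
f 17 1 2
f 17 2 18
f 18 2 3
f 18 3 4
f 20 22 19
f 23 20 19
f 19 22 21
f 21 23 19
f 20 26 22
f 24 20 23
f 24 26 20
f 22 26 21
f 25 23 21
f 21 26 25
f 25 24 23
f 26 24 25
f 28 27 31
f 28 31 29
f 29 31 32
f 29 32 30
f 31 27 33
f 31 33 32
f 32 33 34
f 32 34 30
f 33 27 35
f 33 35 34
f 34 35 36
f 34 36 30
f 35 27 37
f 35 37 36
f 36 37 38
f 36 38 30
f 37 27 39
f 37 39 38
f 38 39 40
f 38 40 30
f 39 27 41
f 39 41 40
f 40 41 42
f 40 42 30
f 41 27 43
f 41 43 42
f 42 43 44
f 42 44 30
f 43 27 45
f 43 45 44
f 44 45 46
f 44 46 30
f 45 27 47
f 45 47 46
f 46 47 48
f 46 48 30
f 47 27 28
f 47 28 48
f 48 28 29
f 48 29 30
f 50 52 49
f 53 50 49
f 49 52 51
f 51 53 49
f 50 56 52
f 54 50 53
f 54 56 50
f 52 56 51
f 55 53 51
f 51 56 55
f 55 54 53
f 56 54 55
f 58 57 60
f 58 60 59
f 60 57 61
f 60 61 59
f 61 57 62
f 61 62 59
f 62 57 63
f 62 63 59
f 63 57 64
f 63 64 59
f 64 57 65
f 64 65 59
f 65 57 66
f 65 66 59
f 66 57 67
f 66 67 59
f 67 57 68
f 67 68 59
f 68 57 69
f 68 69 59
f 69 57 70
f 69 70 59
f 70 57 71
f 70 71 59
f 71 57 72
f 71 72 59
f 72 57 58
f 72 58 59



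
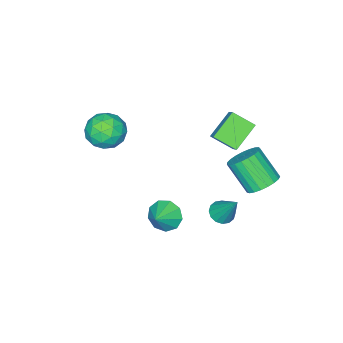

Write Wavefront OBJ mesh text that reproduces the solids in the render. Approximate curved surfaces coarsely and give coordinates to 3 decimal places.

v -1.33 0.979 2.485
v -2.763 0.972 3.524
v -1.816 2.113 1.823
v -3.248 2.106 2.862
v -0.672 1.794 3.398
v -2.104 1.787 4.437
v -1.157 2.928 2.736
v -2.59 2.921 3.775
v 2.97 1.862 -0.479
v 3.342 2.262 -1.257
v 4.01 2.178 0.179
v 2.998 2.701 -0.924
v 2.641 2.748 -0.383
v 2.438 2.38 0.113
v 2.484 1.77 0.332
v 2.758 1.203 0.171
v 3.131 0.945 -0.294
v 3.429 1.115 -0.846
v 3.512 1.636 -1.226
v 1.452 -2.202 2.757
v 2.595 -2.221 3.04
v 1.545 -4.039 2.26
v 2.688 -4.058 2.543
v 1.874 -3.95 3.387
v 1.816 -2.815 3.694
v 2.324 -3.445 1.606
v 2.266 -2.31 1.913
v 3.134 -2.989 2.329
v 2.856 -3.301 3.43
v 1.284 -2.959 1.87
v 1.006 -3.271 2.971
v 2.015 -2.05 2.942
v 2.125 -4.21 2.358
v 1.647 -4.147 2.854
v 2.318 -4.157 3.021
v 1.557 -2.399 3.327
v 2.229 -2.41 3.493
v 1.806 -3.427 3.697
v 1.911 -3.85 1.807
v 2.583 -3.861 1.973
v 1.822 -2.103 2.279
v 2.493 -2.113 2.446
v 2.334 -2.833 1.603
v 3.003 -2.512 2.69
v 3.059 -3.592 2.398
v 2.844 -3.232 1.847
v 2.81 -2.565 2.028
v 2.84 -2.696 3.338
v 2.895 -3.776 3.046
v 2.417 -3.712 3.542
v 2.383 -3.045 3.722
v 3.157 -3.147 2.919
v 1.245 -2.484 2.254
v 1.3 -3.564 1.962
v 1.757 -3.215 1.578
v 1.723 -2.548 1.758
v 1.081 -2.668 2.902
v 1.137 -3.748 2.61
v 1.33 -3.695 3.272
v 1.296 -3.028 3.453
v 0.983 -3.113 2.381
v -2.508 3.636 -0.621
v -2.067 4.318 -0.054
v -1.992 2.985 1.488
v -2.432 2.304 0.921
v -2.466 4.386 0.024
v -2.39 3.053 1.567
v -2.871 4.324 -0.009
v -2.796 2.992 1.533
v -3.214 4.144 -0.148
v -3.139 2.811 1.394
v -3.435 3.875 -0.369
v -3.359 2.543 1.173
v -3.495 3.566 -0.634
v -3.42 2.233 0.909
v -3.385 3.268 -0.896
v -3.309 1.936 0.646
v -3.123 3.035 -1.111
v -3.047 1.702 0.432
v -2.754 2.905 -1.241
v -2.679 1.572 0.302
v -2.343 2.902 -1.264
v -2.268 1.569 0.279
v -1.961 3.025 -1.176
v -1.885 1.693 0.367
v -1.673 3.255 -0.992
v -1.597 1.922 0.551
v -1.529 3.55 -0.744
v -1.454 2.217 0.799
v -1.555 3.86 -0.474
v -1.479 2.528 1.068
v -1.745 4.132 -0.231
v -1.67 2.799 1.312
v -1.155 2.045 -3.145
v -0.678 2.495 -3.487
v -0.965 3.235 -1.315
v -1.023 2.649 -3.551
v -1.403 2.641 -3.506
v -1.717 2.474 -3.365
v -1.881 2.191 -3.164
v -1.85 1.87 -2.958
v -1.633 1.595 -2.802
v -1.288 1.441 -2.738
v -0.907 1.449 -2.783
v -0.594 1.617 -2.925
v -0.43 1.899 -3.125
v -0.461 2.221 -3.331
f 2 4 1
f 5 2 1
f 1 4 3
f 3 5 1
f 2 8 4
f 6 2 5
f 6 8 2
f 4 8 3
f 7 5 3
f 3 8 7
f 7 6 5
f 8 6 7
f 10 9 12
f 10 12 11
f 12 9 13
f 12 13 11
f 13 9 14
f 13 14 11
f 14 9 15
f 14 15 11
f 15 9 16
f 15 16 11
f 16 9 17
f 16 17 11
f 17 9 18
f 17 18 11
f 18 9 19
f 18 19 11
f 19 9 10
f 19 10 11
f 20 57 36
f 57 31 60
f 36 60 25
f 57 60 36
f 20 36 32
f 36 25 37
f 32 37 21
f 36 37 32
f 20 32 41
f 32 21 42
f 41 42 27
f 32 42 41
f 20 41 53
f 41 27 56
f 53 56 30
f 41 56 53
f 20 53 57
f 53 30 61
f 57 61 31
f 53 61 57
f 21 37 48
f 37 25 51
f 48 51 29
f 37 51 48
f 25 60 38
f 60 31 59
f 38 59 24
f 60 59 38
f 31 61 58
f 61 30 54
f 58 54 22
f 61 54 58
f 30 56 55
f 56 27 43
f 55 43 26
f 56 43 55
f 27 42 47
f 42 21 44
f 47 44 28
f 42 44 47
f 23 49 35
f 49 29 50
f 35 50 24
f 49 50 35
f 23 35 33
f 35 24 34
f 33 34 22
f 35 34 33
f 23 33 40
f 33 22 39
f 40 39 26
f 33 39 40
f 23 40 45
f 40 26 46
f 45 46 28
f 40 46 45
f 23 45 49
f 45 28 52
f 49 52 29
f 45 52 49
f 24 50 38
f 50 29 51
f 38 51 25
f 50 51 38
f 22 34 58
f 34 24 59
f 58 59 31
f 34 59 58
f 26 39 55
f 39 22 54
f 55 54 30
f 39 54 55
f 28 46 47
f 46 26 43
f 47 43 27
f 46 43 47
f 29 52 48
f 52 28 44
f 48 44 21
f 52 44 48
f 63 62 66
f 63 66 64
f 64 66 67
f 64 67 65
f 66 62 68
f 66 68 67
f 67 68 69
f 67 69 65
f 68 62 70
f 68 70 69
f 69 70 71
f 69 71 65
f 70 62 72
f 70 72 71
f 71 72 73
f 71 73 65
f 72 62 74
f 72 74 73
f 73 74 75
f 73 75 65
f 74 62 76
f 74 76 75
f 75 76 77
f 75 77 65
f 76 62 78
f 76 78 77
f 77 78 79
f 77 79 65
f 78 62 80
f 78 80 79
f 79 80 81
f 79 81 65
f 80 62 82
f 80 82 81
f 81 82 83
f 81 83 65
f 82 62 84
f 82 84 83
f 83 84 85
f 83 85 65
f 84 62 86
f 84 86 85
f 85 86 87
f 85 87 65
f 86 62 88
f 86 88 87
f 87 88 89
f 87 89 65
f 88 62 90
f 88 90 89
f 89 90 91
f 89 91 65
f 90 62 92
f 90 92 91
f 91 92 93
f 91 93 65
f 92 62 63
f 92 63 93
f 93 63 64
f 93 64 65
f 95 94 97
f 95 97 96
f 97 94 98
f 97 98 96
f 98 94 99
f 98 99 96
f 99 94 100
f 99 100 96
f 100 94 101
f 100 101 96
f 101 94 102
f 101 102 96
f 102 94 103
f 102 103 96
f 103 94 104
f 103 104 96
f 104 94 105
f 104 105 96
f 105 94 106
f 105 106 96
f 106 94 107
f 106 107 96
f 107 94 95
f 107 95 96



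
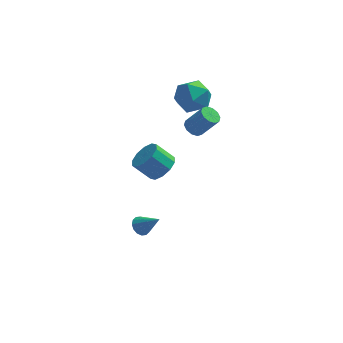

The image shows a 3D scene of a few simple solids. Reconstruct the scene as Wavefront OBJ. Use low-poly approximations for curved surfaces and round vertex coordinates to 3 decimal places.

v -1.685 -1.578 -3.413
v -1.428 -1.901 -3.806
v -0.775 -2.002 -2.467
v -1.291 -1.64 -3.82
v -1.26 -1.362 -3.725
v -1.343 -1.142 -3.547
v -1.518 -1.039 -3.333
v -1.738 -1.081 -3.14
v -1.943 -1.255 -3.02
v -2.08 -1.516 -3.006
v -2.11 -1.794 -3.101
v -2.027 -2.014 -3.279
v -1.853 -2.117 -3.494
v -1.633 -2.076 -3.686
v -0.072 3.137 3.436
v 0.948 3.3 3.723
v 0.412 1.76 2.497
v 1.432 1.923 2.784
v 0.716 1.593 3.512
v 0.417 2.444 4.092
v 0.943 2.616 2.128
v 0.644 3.467 2.708
v 1.576 2.977 2.915
v 1.436 2.346 3.77
v -0.076 2.714 2.45
v -0.216 2.083 3.305
v -0.544 -3.581 2.819
v 0.022 -3.738 3.376
v -0.81 -3.676 4.239
v -1.376 -3.519 3.681
v -0.002 -3.242 3.317
v -0.834 -3.18 4.179
v -0.234 -2.875 3.067
v -1.066 -2.813 3.929
v -0.584 -2.778 2.722
v -1.416 -2.716 3.585
v -0.919 -2.987 2.415
v -1.751 -2.925 3.277
v -1.11 -3.424 2.261
v -1.942 -3.362 3.124
v -1.086 -3.92 2.321
v -1.918 -3.858 3.183
v -0.854 -4.287 2.571
v -1.686 -4.225 3.433
v -0.504 -4.384 2.915
v -1.336 -4.322 3.778
v -0.169 -4.175 3.223
v -1.001 -4.113 4.085
v 0.78 0.306 2.553
v 1.231 0.438 2.247
v 2.05 0.265 3.382
v 1.6 0.134 3.687
v 1.105 0.73 2.383
v 1.924 0.558 3.517
v 0.854 0.86 2.583
v 1.674 0.688 3.718
v 0.576 0.779 2.772
v 1.395 0.607 3.907
v 0.376 0.517 2.877
v 1.195 0.345 4.012
v 0.33 0.175 2.858
v 1.149 0.002 3.993
v 0.456 -0.118 2.723
v 1.275 -0.29 3.857
v 0.706 -0.248 2.522
v 1.526 -0.42 3.657
v 0.985 -0.167 2.333
v 1.804 -0.339 3.468
v 1.185 0.095 2.228
v 2.004 -0.077 3.363
f 2 1 4
f 2 4 3
f 4 1 5
f 4 5 3
f 5 1 6
f 5 6 3
f 6 1 7
f 6 7 3
f 7 1 8
f 7 8 3
f 8 1 9
f 8 9 3
f 9 1 10
f 9 10 3
f 10 1 11
f 10 11 3
f 11 1 12
f 11 12 3
f 12 1 13
f 12 13 3
f 13 1 14
f 13 14 3
f 14 1 2
f 14 2 3
f 15 26 20
f 15 20 16
f 15 16 22
f 15 22 25
f 15 25 26
f 16 20 24
f 20 26 19
f 26 25 17
f 25 22 21
f 22 16 23
f 18 24 19
f 18 19 17
f 18 17 21
f 18 21 23
f 18 23 24
f 19 24 20
f 17 19 26
f 21 17 25
f 23 21 22
f 24 23 16
f 28 27 31
f 28 31 29
f 29 31 32
f 29 32 30
f 31 27 33
f 31 33 32
f 32 33 34
f 32 34 30
f 33 27 35
f 33 35 34
f 34 35 36
f 34 36 30
f 35 27 37
f 35 37 36
f 36 37 38
f 36 38 30
f 37 27 39
f 37 39 38
f 38 39 40
f 38 40 30
f 39 27 41
f 39 41 40
f 40 41 42
f 40 42 30
f 41 27 43
f 41 43 42
f 42 43 44
f 42 44 30
f 43 27 45
f 43 45 44
f 44 45 46
f 44 46 30
f 45 27 47
f 45 47 46
f 46 47 48
f 46 48 30
f 47 27 28
f 47 28 48
f 48 28 29
f 48 29 30
f 50 49 53
f 50 53 51
f 51 53 54
f 51 54 52
f 53 49 55
f 53 55 54
f 54 55 56
f 54 56 52
f 55 49 57
f 55 57 56
f 56 57 58
f 56 58 52
f 57 49 59
f 57 59 58
f 58 59 60
f 58 60 52
f 59 49 61
f 59 61 60
f 60 61 62
f 60 62 52
f 61 49 63
f 61 63 62
f 62 63 64
f 62 64 52
f 63 49 65
f 63 65 64
f 64 65 66
f 64 66 52
f 65 49 67
f 65 67 66
f 66 67 68
f 66 68 52
f 67 49 69
f 67 69 68
f 68 69 70
f 68 70 52
f 69 49 50
f 69 50 70
f 70 50 51
f 70 51 52



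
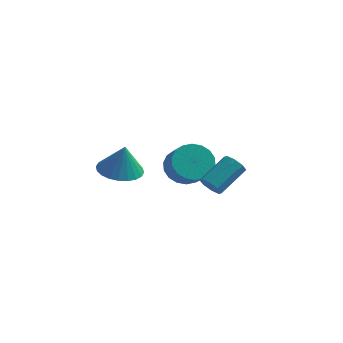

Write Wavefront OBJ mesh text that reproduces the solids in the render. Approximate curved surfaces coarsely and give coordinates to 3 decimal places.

v 0.524 -4.286 2.316
v 0.824 -4.166 1.895
v 1.475 -3.095 2.663
v 1.176 -3.214 3.084
v 0.475 -3.959 1.902
v 1.126 -2.888 2.67
v 0.155 -3.943 2.151
v 0.807 -2.872 2.919
v 0.052 -4.128 2.497
v 0.703 -3.057 3.265
v 0.225 -4.405 2.737
v 0.876 -3.334 3.505
v 0.574 -4.612 2.73
v 1.225 -3.541 3.498
v 0.893 -4.628 2.481
v 1.545 -3.557 3.249
v 0.997 -4.443 2.135
v 1.648 -3.372 2.903
v -3.951 -1.585 0.921
v -3.373 -2.342 0.801
v -3.709 -1.615 2.279
v -3.131 -2.059 0.764
v -3.013 -1.703 0.752
v -3.039 -1.33 0.764
v -3.203 -0.995 0.801
v -3.481 -0.75 0.856
v -3.83 -0.632 0.921
v -4.198 -0.659 0.986
v -4.529 -0.828 1.04
v -4.771 -1.111 1.077
v -4.888 -1.466 1.09
v -4.863 -1.84 1.077
v -4.699 -2.174 1.041
v -4.421 -2.419 0.986
v -4.071 -2.537 0.921
v -3.703 -2.51 0.856
v -1.938 0.618 0.204
v -1.237 1.214 0.235
v -0.661 0.497 1.006
v -1.362 -0.098 0.976
v -1.48 1.344 0.537
v -0.905 0.627 1.309
v -1.814 1.33 0.774
v -1.239 0.614 1.545
v -2.172 1.176 0.897
v -1.597 0.459 1.669
v -2.484 0.911 0.884
v -1.909 0.194 1.655
v -2.688 0.588 0.736
v -2.113 -0.129 1.507
v -2.743 0.271 0.482
v -2.168 -0.445 1.254
v -2.639 0.023 0.174
v -2.063 -0.694 0.945
v -2.395 -0.107 -0.129
v -1.82 -0.824 0.643
v -2.061 -0.094 -0.365
v -1.486 -0.81 0.406
v -1.703 0.061 -0.489
v -1.128 -0.656 0.283
v -1.391 0.326 -0.475
v -0.816 -0.391 0.296
v -1.187 0.649 -0.327
v -0.612 -0.068 0.444
v -1.132 0.965 -0.074
v -0.557 0.249 0.698
f 2 1 5
f 2 5 3
f 3 5 6
f 3 6 4
f 5 1 7
f 5 7 6
f 6 7 8
f 6 8 4
f 7 1 9
f 7 9 8
f 8 9 10
f 8 10 4
f 9 1 11
f 9 11 10
f 10 11 12
f 10 12 4
f 11 1 13
f 11 13 12
f 12 13 14
f 12 14 4
f 13 1 15
f 13 15 14
f 14 15 16
f 14 16 4
f 15 1 17
f 15 17 16
f 16 17 18
f 16 18 4
f 17 1 2
f 17 2 18
f 18 2 3
f 18 3 4
f 20 19 22
f 20 22 21
f 22 19 23
f 22 23 21
f 23 19 24
f 23 24 21
f 24 19 25
f 24 25 21
f 25 19 26
f 25 26 21
f 26 19 27
f 26 27 21
f 27 19 28
f 27 28 21
f 28 19 29
f 28 29 21
f 29 19 30
f 29 30 21
f 30 19 31
f 30 31 21
f 31 19 32
f 31 32 21
f 32 19 33
f 32 33 21
f 33 19 34
f 33 34 21
f 34 19 35
f 34 35 21
f 35 19 36
f 35 36 21
f 36 19 20
f 36 20 21
f 38 37 41
f 38 41 39
f 39 41 42
f 39 42 40
f 41 37 43
f 41 43 42
f 42 43 44
f 42 44 40
f 43 37 45
f 43 45 44
f 44 45 46
f 44 46 40
f 45 37 47
f 45 47 46
f 46 47 48
f 46 48 40
f 47 37 49
f 47 49 48
f 48 49 50
f 48 50 40
f 49 37 51
f 49 51 50
f 50 51 52
f 50 52 40
f 51 37 53
f 51 53 52
f 52 53 54
f 52 54 40
f 53 37 55
f 53 55 54
f 54 55 56
f 54 56 40
f 55 37 57
f 55 57 56
f 56 57 58
f 56 58 40
f 57 37 59
f 57 59 58
f 58 59 60
f 58 60 40
f 59 37 61
f 59 61 60
f 60 61 62
f 60 62 40
f 61 37 63
f 61 63 62
f 62 63 64
f 62 64 40
f 63 37 65
f 63 65 64
f 64 65 66
f 64 66 40
f 65 37 38
f 65 38 66
f 66 38 39
f 66 39 40



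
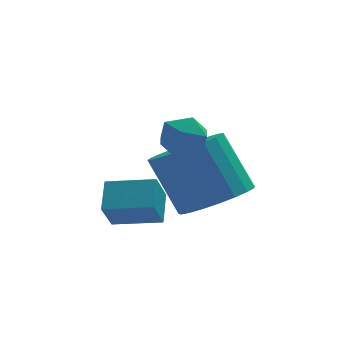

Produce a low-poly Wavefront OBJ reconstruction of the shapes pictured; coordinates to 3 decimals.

v -0.051 -2.41 0.125
v 0.943 -2.27 0.467
v 0.284 -1.49 2.058
v -0.709 -1.63 1.715
v 0.866 -1.894 0.251
v 0.208 -1.114 1.842
v 0.631 -1.606 0.013
v -0.027 -0.826 1.604
v 0.279 -1.458 -0.206
v -0.38 -0.678 1.385
v -0.131 -1.475 -0.367
v -0.79 -0.695 1.223
v -0.527 -1.653 -0.444
v -1.185 -0.873 1.147
v -0.841 -1.962 -0.422
v -1.499 -1.182 1.169
v -1.018 -2.348 -0.306
v -1.676 -1.568 1.285
v -1.027 -2.746 -0.115
v -1.686 -1.965 1.476
v -0.868 -3.085 0.117
v -1.527 -2.305 1.708
v -0.568 -3.307 0.351
v -1.226 -2.527 1.941
v -0.178 -3.375 0.545
v -0.836 -2.595 2.136
v 0.234 -3.275 0.667
v -0.425 -2.495 2.257
v 0.596 -3.026 0.695
v -0.062 -2.246 2.285
v 0.847 -2.671 0.624
v 0.189 -1.891 2.215
v -2.892 -3.631 0.2
v -3.201 -4.107 1.011
v -2.696 -2.855 0.73
v -3.005 -3.331 1.541
v -1.695 -4.069 0.399
v -2.004 -4.545 1.21
v -1.499 -3.293 0.929
v -1.808 -3.769 1.74
v -0.888 -2.724 2.429
v -0.438 -2.956 2.92
v -1.662 -3.484 2.78
v -1.212 -3.716 3.271
v -1.496 -3.074 3.328
v -1.018 -2.604 3.111
v -1.082 -3.836 2.589
v -0.604 -3.366 2.372
v -0.558 -3.643 3.018
v -0.814 -3.172 3.475
v -1.286 -3.268 2.225
v -1.542 -2.797 2.682
f 2 1 5
f 2 5 3
f 3 5 6
f 3 6 4
f 5 1 7
f 5 7 6
f 6 7 8
f 6 8 4
f 7 1 9
f 7 9 8
f 8 9 10
f 8 10 4
f 9 1 11
f 9 11 10
f 10 11 12
f 10 12 4
f 11 1 13
f 11 13 12
f 12 13 14
f 12 14 4
f 13 1 15
f 13 15 14
f 14 15 16
f 14 16 4
f 15 1 17
f 15 17 16
f 16 17 18
f 16 18 4
f 17 1 19
f 17 19 18
f 18 19 20
f 18 20 4
f 19 1 21
f 19 21 20
f 20 21 22
f 20 22 4
f 21 1 23
f 21 23 22
f 22 23 24
f 22 24 4
f 23 1 25
f 23 25 24
f 24 25 26
f 24 26 4
f 25 1 27
f 25 27 26
f 26 27 28
f 26 28 4
f 27 1 29
f 27 29 28
f 28 29 30
f 28 30 4
f 29 1 31
f 29 31 30
f 30 31 32
f 30 32 4
f 31 1 2
f 31 2 32
f 32 2 3
f 32 3 4
f 34 36 33
f 37 34 33
f 33 36 35
f 35 37 33
f 34 40 36
f 38 34 37
f 38 40 34
f 36 40 35
f 39 37 35
f 35 40 39
f 39 38 37
f 40 38 39
f 41 52 46
f 41 46 42
f 41 42 48
f 41 48 51
f 41 51 52
f 42 46 50
f 46 52 45
f 52 51 43
f 51 48 47
f 48 42 49
f 44 50 45
f 44 45 43
f 44 43 47
f 44 47 49
f 44 49 50
f 45 50 46
f 43 45 52
f 47 43 51
f 49 47 48
f 50 49 42



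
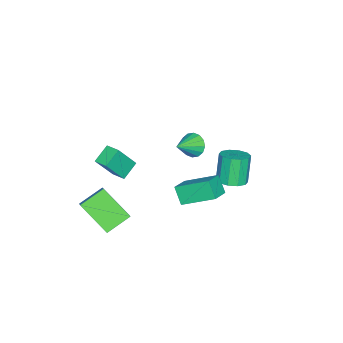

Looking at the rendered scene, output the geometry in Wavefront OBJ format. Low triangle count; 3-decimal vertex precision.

v 2.742 -1.88 -3.955
v 2.477 -3.515 -2.554
v 3.311 -1.516 -3.423
v 3.046 -3.151 -2.021
v 3.874 -2.649 -4.639
v 3.609 -4.284 -3.237
v 4.443 -2.285 -4.106
v 4.178 -3.92 -2.705
v 1.006 0.894 1.451
v 1.396 1.369 1.038
v 2.174 0.526 2.129
v 1.283 1.572 1.342
v 1.096 1.594 1.676
v 0.885 1.428 1.949
v 0.706 1.119 2.089
v 0.608 0.75 2.058
v 0.616 0.42 1.864
v 0.729 0.217 1.559
v 0.916 0.195 1.226
v 1.127 0.361 0.952
v 1.306 0.67 0.813
v 1.404 1.039 0.844
v -2.39 1.625 -4.119
v -1.829 2.202 -3.847
v -2.488 2.073 -2.21
v -3.05 1.495 -2.481
v -2.262 2.457 -4.002
v -2.921 2.328 -2.364
v -2.744 2.393 -4.201
v -3.403 2.264 -2.563
v -3.091 2.036 -4.368
v -3.75 1.907 -2.731
v -3.17 1.522 -4.441
v -3.829 1.393 -2.803
v -2.952 1.047 -4.39
v -3.611 0.918 -2.753
v -2.519 0.792 -4.236
v -3.178 0.663 -2.598
v -2.037 0.856 -4.037
v -2.696 0.727 -2.399
v -1.69 1.213 -3.869
v -2.349 1.084 -2.232
v -1.611 1.727 -3.797
v -2.27 1.598 -2.159
v 2.44 -2.919 -1.213
v 1.497 -2.699 -0.631
v 2.729 -2.127 -1.046
v 1.786 -1.906 -0.463
v 3.214 -3.514 0.263
v 2.271 -3.293 0.846
v 3.503 -2.721 0.431
v 2.56 -2.501 1.013
v 3.303 1.492 0.719
v 3 3.174 1.616
v 3.676 2.025 -0.155
v 3.374 3.707 0.741
v 4.386 1.453 1.159
v 4.084 3.135 2.055
v 4.76 1.986 0.284
v 4.457 3.668 1.181
f 2 4 1
f 5 2 1
f 1 4 3
f 3 5 1
f 2 8 4
f 6 2 5
f 6 8 2
f 4 8 3
f 7 5 3
f 3 8 7
f 7 6 5
f 8 6 7
f 10 9 12
f 10 12 11
f 12 9 13
f 12 13 11
f 13 9 14
f 13 14 11
f 14 9 15
f 14 15 11
f 15 9 16
f 15 16 11
f 16 9 17
f 16 17 11
f 17 9 18
f 17 18 11
f 18 9 19
f 18 19 11
f 19 9 20
f 19 20 11
f 20 9 21
f 20 21 11
f 21 9 22
f 21 22 11
f 22 9 10
f 22 10 11
f 24 23 27
f 24 27 25
f 25 27 28
f 25 28 26
f 27 23 29
f 27 29 28
f 28 29 30
f 28 30 26
f 29 23 31
f 29 31 30
f 30 31 32
f 30 32 26
f 31 23 33
f 31 33 32
f 32 33 34
f 32 34 26
f 33 23 35
f 33 35 34
f 34 35 36
f 34 36 26
f 35 23 37
f 35 37 36
f 36 37 38
f 36 38 26
f 37 23 39
f 37 39 38
f 38 39 40
f 38 40 26
f 39 23 41
f 39 41 40
f 40 41 42
f 40 42 26
f 41 23 43
f 41 43 42
f 42 43 44
f 42 44 26
f 43 23 24
f 43 24 44
f 44 24 25
f 44 25 26
f 46 48 45
f 49 46 45
f 45 48 47
f 47 49 45
f 46 52 48
f 50 46 49
f 50 52 46
f 48 52 47
f 51 49 47
f 47 52 51
f 51 50 49
f 52 50 51
f 54 56 53
f 57 54 53
f 53 56 55
f 55 57 53
f 54 60 56
f 58 54 57
f 58 60 54
f 56 60 55
f 59 57 55
f 55 60 59
f 59 58 57
f 60 58 59



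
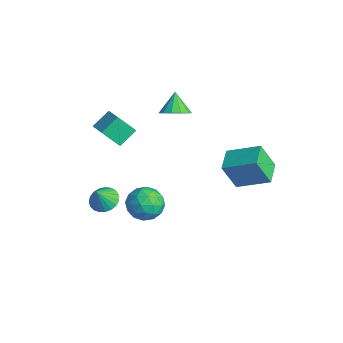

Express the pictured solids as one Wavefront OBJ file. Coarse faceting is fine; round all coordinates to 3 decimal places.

v -2.29 2.065 1.329
v -1.76 1.584 1.923
v -3.13 2.475 2.411
v -1.555 2.066 1.9
v -1.584 2.548 1.695
v -1.836 2.876 1.374
v -2.233 2.947 1.039
v -2.647 2.738 0.796
v -2.948 2.315 0.722
v -3.04 1.813 0.841
v -2.893 1.391 1.115
v -2.555 1.183 1.457
v -2.133 1.255 1.758
v 0.534 -0.087 -2.978
v 1.218 -0.685 -2.263
v 0.042 -1.675 -3.837
v 0.726 -2.273 -3.122
v -0.235 -1.773 -2.719
v 0.068 -0.791 -2.188
v 1.192 -1.569 -3.912
v 1.495 -0.587 -3.381
v 1.624 -1.601 -2.84
v 0.742 -1.727 -2.102
v 0.518 -0.633 -3.998
v -0.364 -0.759 -3.26
v 0.919 -0.246 -2.545
v 0.341 -2.114 -3.555
v -0.224 -1.819 -3.318
v 0.178 -2.171 -2.898
v 0.243 -0.309 -2.501
v 0.645 -0.661 -2.08
v -0.209 -1.3 -2.349
v 0.615 -1.699 -4.02
v 1.017 -2.051 -3.599
v 1.082 -0.189 -3.202
v 1.484 -0.541 -2.782
v 1.469 -1.06 -3.751
v 1.56 -1.137 -2.464
v 1.271 -2.07 -2.969
v 1.545 -1.656 -3.433
v 1.723 -1.079 -3.121
v 1.041 -1.211 -2.03
v 0.753 -2.144 -2.535
v 0.187 -1.85 -2.298
v 0.366 -1.273 -1.986
v 1.28 -1.749 -2.37
v 0.507 -0.216 -3.565
v 0.219 -1.149 -4.07
v 0.894 -1.087 -4.114
v 1.073 -0.51 -3.802
v -0.011 -0.29 -3.131
v -0.3 -1.223 -3.636
v -0.463 -1.281 -2.979
v -0.285 -0.704 -2.667
v -0.02 -0.611 -3.73
v 3.136 3.086 -1.222
v 2.841 2.327 0.461
v 1.962 3.982 -1.024
v 1.667 3.222 0.659
v 4.373 4.518 -0.359
v 4.078 3.758 1.324
v 3.199 5.413 -0.161
v 2.904 4.654 1.522
v -3.441 -2.418 0.969
v -3.675 -1.334 1.721
v -3.005 -1.526 -0.182
v -3.238 -0.442 0.57
v -2.142 -2.458 1.43
v -2.375 -1.374 2.182
v -1.705 -1.566 0.279
v -1.939 -0.482 1.031
v -0.907 -2.949 -3.262
v -0.049 -2.877 -3.446
v -0.593 -3.551 -2.038
v -0.117 -2.561 -3.274
v -0.321 -2.313 -3.099
v -0.627 -2.174 -2.953
v -0.98 -2.17 -2.86
v -1.322 -2.3 -2.836
v -1.591 -2.542 -2.887
v -1.742 -2.855 -3.002
v -1.749 -3.184 -3.162
v -1.61 -3.472 -3.339
v -1.35 -3.67 -3.503
v -1.013 -3.743 -3.626
v -0.657 -3.679 -3.685
v -0.345 -3.488 -3.672
v -0.13 -3.205 -3.587
f 2 1 4
f 2 4 3
f 4 1 5
f 4 5 3
f 5 1 6
f 5 6 3
f 6 1 7
f 6 7 3
f 7 1 8
f 7 8 3
f 8 1 9
f 8 9 3
f 9 1 10
f 9 10 3
f 10 1 11
f 10 11 3
f 11 1 12
f 11 12 3
f 12 1 13
f 12 13 3
f 13 1 2
f 13 2 3
f 14 51 30
f 51 25 54
f 30 54 19
f 51 54 30
f 14 30 26
f 30 19 31
f 26 31 15
f 30 31 26
f 14 26 35
f 26 15 36
f 35 36 21
f 26 36 35
f 14 35 47
f 35 21 50
f 47 50 24
f 35 50 47
f 14 47 51
f 47 24 55
f 51 55 25
f 47 55 51
f 15 31 42
f 31 19 45
f 42 45 23
f 31 45 42
f 19 54 32
f 54 25 53
f 32 53 18
f 54 53 32
f 25 55 52
f 55 24 48
f 52 48 16
f 55 48 52
f 24 50 49
f 50 21 37
f 49 37 20
f 50 37 49
f 21 36 41
f 36 15 38
f 41 38 22
f 36 38 41
f 17 43 29
f 43 23 44
f 29 44 18
f 43 44 29
f 17 29 27
f 29 18 28
f 27 28 16
f 29 28 27
f 17 27 34
f 27 16 33
f 34 33 20
f 27 33 34
f 17 34 39
f 34 20 40
f 39 40 22
f 34 40 39
f 17 39 43
f 39 22 46
f 43 46 23
f 39 46 43
f 18 44 32
f 44 23 45
f 32 45 19
f 44 45 32
f 16 28 52
f 28 18 53
f 52 53 25
f 28 53 52
f 20 33 49
f 33 16 48
f 49 48 24
f 33 48 49
f 22 40 41
f 40 20 37
f 41 37 21
f 40 37 41
f 23 46 42
f 46 22 38
f 42 38 15
f 46 38 42
f 57 59 56
f 60 57 56
f 56 59 58
f 58 60 56
f 57 63 59
f 61 57 60
f 61 63 57
f 59 63 58
f 62 60 58
f 58 63 62
f 62 61 60
f 63 61 62
f 65 67 64
f 68 65 64
f 64 67 66
f 66 68 64
f 65 71 67
f 69 65 68
f 69 71 65
f 67 71 66
f 70 68 66
f 66 71 70
f 70 69 68
f 71 69 70
f 73 72 75
f 73 75 74
f 75 72 76
f 75 76 74
f 76 72 77
f 76 77 74
f 77 72 78
f 77 78 74
f 78 72 79
f 78 79 74
f 79 72 80
f 79 80 74
f 80 72 81
f 80 81 74
f 81 72 82
f 81 82 74
f 82 72 83
f 82 83 74
f 83 72 84
f 83 84 74
f 84 72 85
f 84 85 74
f 85 72 86
f 85 86 74
f 86 72 87
f 86 87 74
f 87 72 88
f 87 88 74
f 88 72 73
f 88 73 74



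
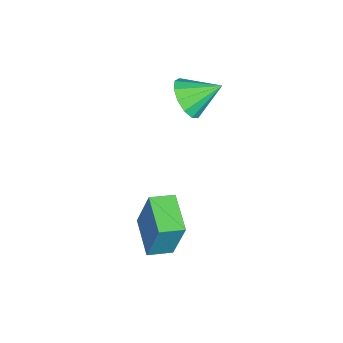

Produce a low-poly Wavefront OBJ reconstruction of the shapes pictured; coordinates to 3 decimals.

v -0.168 -1.664 -1.135
v 0.091 -1.166 0.649
v -0.639 -0.91 -1.277
v -0.38 -0.412 0.507
v 1.06 -0.968 -1.507
v 1.319 -0.47 0.277
v 0.589 -0.214 -1.649
v 0.848 0.284 0.135
v -3.362 -0.86 2.668
v -2.972 -0.381 2.099
v -3.658 0.24 3.392
v -3.423 -0.411 1.961
v -3.856 -0.584 2.047
v -4.131 -0.844 2.33
v -4.163 -1.11 2.721
v -3.94 -1.296 3.095
v -3.534 -1.344 3.333
v -3.073 -1.238 3.36
v -2.705 -1.012 3.168
v -2.545 -0.738 2.817
v -2.644 -0.503 2.418
f 2 4 1
f 5 2 1
f 1 4 3
f 3 5 1
f 2 8 4
f 6 2 5
f 6 8 2
f 4 8 3
f 7 5 3
f 3 8 7
f 7 6 5
f 8 6 7
f 10 9 12
f 10 12 11
f 12 9 13
f 12 13 11
f 13 9 14
f 13 14 11
f 14 9 15
f 14 15 11
f 15 9 16
f 15 16 11
f 16 9 17
f 16 17 11
f 17 9 18
f 17 18 11
f 18 9 19
f 18 19 11
f 19 9 20
f 19 20 11
f 20 9 21
f 20 21 11
f 21 9 10
f 21 10 11



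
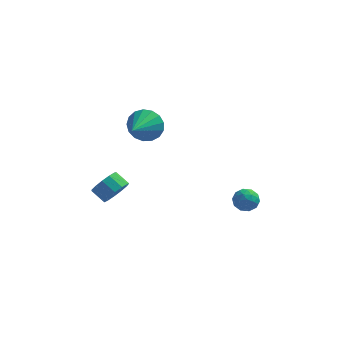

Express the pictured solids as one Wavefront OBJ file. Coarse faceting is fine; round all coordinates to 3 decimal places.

v 3.203 1.92 -2.187
v 3.827 2.301 -1.892
v 3.953 0.939 -2.508
v 4.577 1.32 -2.213
v 4.016 1.05 -1.73
v 3.553 1.656 -1.531
v 4.227 1.584 -2.869
v 3.764 2.19 -2.67
v 4.46 2.094 -2.314
v 4.33 1.763 -1.61
v 3.45 1.477 -2.79
v 3.32 1.146 -2.086
v 3.449 2.196 -2.011
v 4.331 1.044 -2.389
v 4.001 0.884 -2.105
v 4.368 1.108 -1.931
v 3.288 1.817 -1.799
v 3.655 2.041 -1.626
v 3.766 1.306 -1.53
v 4.125 1.199 -2.774
v 4.492 1.423 -2.601
v 3.412 2.132 -2.469
v 3.779 2.356 -2.295
v 4.014 1.934 -2.87
v 4.188 2.299 -2.086
v 4.629 1.722 -2.275
v 4.424 1.877 -2.66
v 4.151 2.234 -2.543
v 4.112 2.104 -1.672
v 4.553 1.528 -1.861
v 4.223 1.369 -1.577
v 3.95 1.725 -1.46
v 4.484 1.982 -1.92
v 3.227 1.712 -2.539
v 3.668 1.136 -2.728
v 3.83 1.515 -2.94
v 3.557 1.871 -2.823
v 3.151 1.518 -2.125
v 3.592 0.941 -2.314
v 3.629 1.006 -1.857
v 3.356 1.363 -1.74
v 3.296 1.258 -2.48
v -2.944 0.395 -1.598
v -2.368 0.956 -1.172
v -3.139 1.326 -0.616
v -3.716 0.765 -1.042
v -2.541 1.21 -1.582
v -3.312 1.581 -1.027
v -2.842 1.206 -1.997
v -3.613 1.577 -1.442
v -3.176 0.944 -2.285
v -3.947 1.315 -1.73
v -3.436 0.508 -2.355
v -4.207 0.878 -1.8
v -3.54 0.036 -2.185
v -4.311 0.406 -1.629
v -3.455 -0.323 -1.828
v -4.226 0.048 -1.272
v -3.208 -0.453 -1.398
v -3.979 -0.083 -0.842
v -2.877 -0.314 -1.031
v -3.648 0.056 -0.476
v -2.568 0.05 -0.845
v -3.339 0.42 -0.289
v -2.378 0.523 -0.897
v -3.149 0.893 -0.342
v -1.719 2.339 2.647
v -1.283 1.899 1.763
v -2.081 0.521 3.373
v -0.883 1.948 2.086
v -0.674 2.087 2.538
v -0.705 2.284 3.015
v -0.968 2.493 3.408
v -1.403 2.667 3.627
v -1.911 2.765 3.621
v -2.374 2.766 3.392
v -2.687 2.669 2.992
v -2.779 2.497 2.514
v -2.628 2.288 2.066
v -2.268 2.09 1.751
v -1.783 1.95 1.642
f 1 38 17
f 38 12 41
f 17 41 6
f 38 41 17
f 1 17 13
f 17 6 18
f 13 18 2
f 17 18 13
f 1 13 22
f 13 2 23
f 22 23 8
f 13 23 22
f 1 22 34
f 22 8 37
f 34 37 11
f 22 37 34
f 1 34 38
f 34 11 42
f 38 42 12
f 34 42 38
f 2 18 29
f 18 6 32
f 29 32 10
f 18 32 29
f 6 41 19
f 41 12 40
f 19 40 5
f 41 40 19
f 12 42 39
f 42 11 35
f 39 35 3
f 42 35 39
f 11 37 36
f 37 8 24
f 36 24 7
f 37 24 36
f 8 23 28
f 23 2 25
f 28 25 9
f 23 25 28
f 4 30 16
f 30 10 31
f 16 31 5
f 30 31 16
f 4 16 14
f 16 5 15
f 14 15 3
f 16 15 14
f 4 14 21
f 14 3 20
f 21 20 7
f 14 20 21
f 4 21 26
f 21 7 27
f 26 27 9
f 21 27 26
f 4 26 30
f 26 9 33
f 30 33 10
f 26 33 30
f 5 31 19
f 31 10 32
f 19 32 6
f 31 32 19
f 3 15 39
f 15 5 40
f 39 40 12
f 15 40 39
f 7 20 36
f 20 3 35
f 36 35 11
f 20 35 36
f 9 27 28
f 27 7 24
f 28 24 8
f 27 24 28
f 10 33 29
f 33 9 25
f 29 25 2
f 33 25 29
f 44 43 47
f 44 47 45
f 45 47 48
f 45 48 46
f 47 43 49
f 47 49 48
f 48 49 50
f 48 50 46
f 49 43 51
f 49 51 50
f 50 51 52
f 50 52 46
f 51 43 53
f 51 53 52
f 52 53 54
f 52 54 46
f 53 43 55
f 53 55 54
f 54 55 56
f 54 56 46
f 55 43 57
f 55 57 56
f 56 57 58
f 56 58 46
f 57 43 59
f 57 59 58
f 58 59 60
f 58 60 46
f 59 43 61
f 59 61 60
f 60 61 62
f 60 62 46
f 61 43 63
f 61 63 62
f 62 63 64
f 62 64 46
f 63 43 65
f 63 65 64
f 64 65 66
f 64 66 46
f 65 43 44
f 65 44 66
f 66 44 45
f 66 45 46
f 68 67 70
f 68 70 69
f 70 67 71
f 70 71 69
f 71 67 72
f 71 72 69
f 72 67 73
f 72 73 69
f 73 67 74
f 73 74 69
f 74 67 75
f 74 75 69
f 75 67 76
f 75 76 69
f 76 67 77
f 76 77 69
f 77 67 78
f 77 78 69
f 78 67 79
f 78 79 69
f 79 67 80
f 79 80 69
f 80 67 81
f 80 81 69
f 81 67 68
f 81 68 69

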